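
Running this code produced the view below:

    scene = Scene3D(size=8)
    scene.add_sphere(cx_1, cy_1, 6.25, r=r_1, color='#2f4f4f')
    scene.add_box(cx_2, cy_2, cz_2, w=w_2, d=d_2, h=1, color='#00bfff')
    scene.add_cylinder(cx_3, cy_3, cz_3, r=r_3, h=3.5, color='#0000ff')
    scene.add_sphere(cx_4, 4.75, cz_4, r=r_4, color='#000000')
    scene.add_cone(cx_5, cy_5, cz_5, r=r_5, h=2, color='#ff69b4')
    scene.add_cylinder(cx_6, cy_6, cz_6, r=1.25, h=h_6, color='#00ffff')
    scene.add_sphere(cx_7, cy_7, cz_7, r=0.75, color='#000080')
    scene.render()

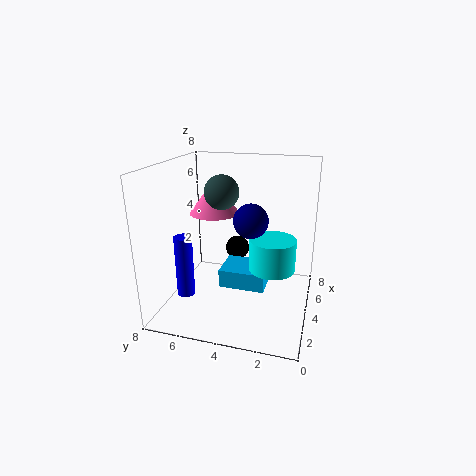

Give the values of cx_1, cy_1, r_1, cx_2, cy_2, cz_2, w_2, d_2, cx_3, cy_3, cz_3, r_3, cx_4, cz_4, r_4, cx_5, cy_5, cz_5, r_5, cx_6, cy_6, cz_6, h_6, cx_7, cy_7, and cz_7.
cx_1 = 5; cy_1 = 5.25; r_1 = 1; cx_2 = 2.75; cy_2 = 2.25; cz_2 = 1.5; w_2 = 2; d_2 = 2.5; cx_3 = 2.75; cy_3 = 6.75; cz_3 = 0.75; r_3 = 0.5; cx_4 = 6.5; cz_4 = 2.25; r_4 = 0.75; cx_5 = 5.75; cy_5 = 6; cz_5 = 4.75; r_5 = 1.5; cx_6 = 3.75; cy_6 = 2; cz_6 = 2.5; h_6 = 1.75; cx_7 = 0.75; cy_7 = 2.5; cz_7 = 6.25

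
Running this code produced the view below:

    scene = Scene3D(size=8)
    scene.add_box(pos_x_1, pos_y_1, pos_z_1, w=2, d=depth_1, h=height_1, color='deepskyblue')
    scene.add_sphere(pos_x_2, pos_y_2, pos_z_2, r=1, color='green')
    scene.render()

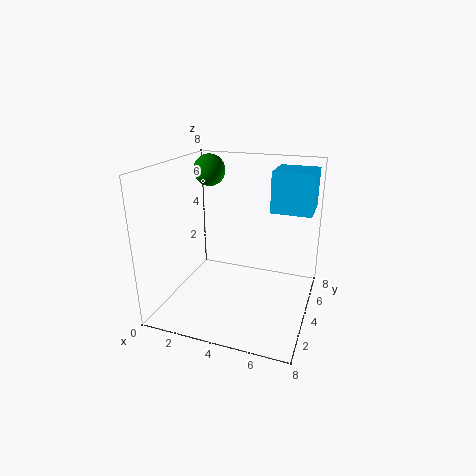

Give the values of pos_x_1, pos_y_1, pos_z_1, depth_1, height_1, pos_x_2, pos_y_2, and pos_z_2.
pos_x_1 = 6
pos_y_1 = 3
pos_z_1 = 6
depth_1 = 2
height_1 = 2
pos_x_2 = 1
pos_y_2 = 7
pos_z_2 = 7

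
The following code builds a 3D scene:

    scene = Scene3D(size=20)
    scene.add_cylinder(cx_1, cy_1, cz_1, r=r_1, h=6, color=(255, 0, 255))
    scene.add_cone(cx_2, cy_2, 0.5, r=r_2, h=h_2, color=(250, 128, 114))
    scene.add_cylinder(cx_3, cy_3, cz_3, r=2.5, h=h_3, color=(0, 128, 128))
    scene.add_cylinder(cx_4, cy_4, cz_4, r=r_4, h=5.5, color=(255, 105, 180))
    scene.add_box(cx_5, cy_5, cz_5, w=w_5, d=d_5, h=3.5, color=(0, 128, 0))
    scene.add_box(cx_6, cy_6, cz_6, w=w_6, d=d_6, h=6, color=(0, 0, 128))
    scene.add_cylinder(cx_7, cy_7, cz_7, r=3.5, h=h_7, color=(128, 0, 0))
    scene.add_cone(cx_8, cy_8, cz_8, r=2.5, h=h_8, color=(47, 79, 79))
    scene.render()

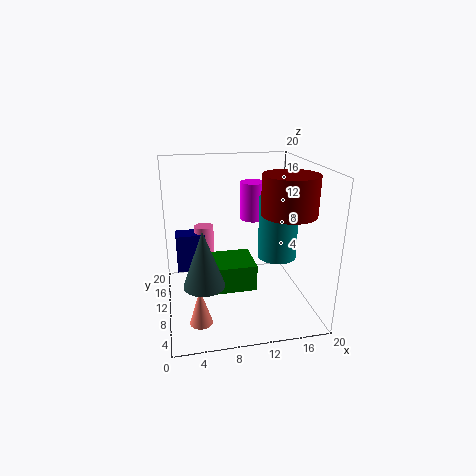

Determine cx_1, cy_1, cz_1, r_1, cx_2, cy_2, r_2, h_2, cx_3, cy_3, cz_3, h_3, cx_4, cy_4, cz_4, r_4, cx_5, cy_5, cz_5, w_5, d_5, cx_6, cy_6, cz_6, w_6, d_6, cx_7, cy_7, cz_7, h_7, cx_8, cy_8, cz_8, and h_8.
cx_1 = 14; cy_1 = 17.5; cz_1 = 10; r_1 = 2; cx_2 = 4; cy_2 = 5; r_2 = 1.5; h_2 = 5; cx_3 = 14.5; cy_3 = 6.5; cz_3 = 8.5; h_3 = 8; cx_4 = 6; cy_4 = 17; cz_4 = 4; r_4 = 1.5; cx_5 = 5.5; cy_5 = 5; cz_5 = 4.5; w_5 = 6; d_5 = 5.5; cx_6 = 1.5; cy_6 = 15.5; cz_6 = 2.5; w_6 = 4.5; d_6 = 3; cx_7 = 15.5; cy_7 = 5.5; cz_7 = 14.5; h_7 = 5; cx_8 = 4.5; cy_8 = 3.5; cz_8 = 7; h_8 = 7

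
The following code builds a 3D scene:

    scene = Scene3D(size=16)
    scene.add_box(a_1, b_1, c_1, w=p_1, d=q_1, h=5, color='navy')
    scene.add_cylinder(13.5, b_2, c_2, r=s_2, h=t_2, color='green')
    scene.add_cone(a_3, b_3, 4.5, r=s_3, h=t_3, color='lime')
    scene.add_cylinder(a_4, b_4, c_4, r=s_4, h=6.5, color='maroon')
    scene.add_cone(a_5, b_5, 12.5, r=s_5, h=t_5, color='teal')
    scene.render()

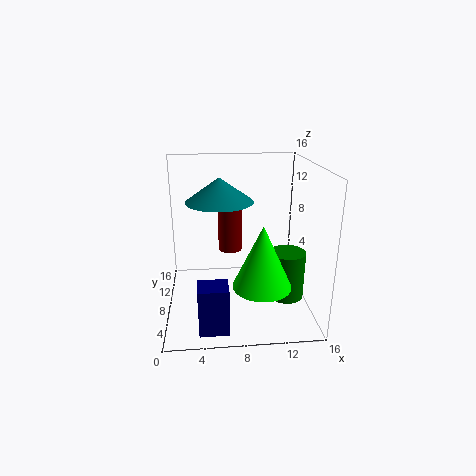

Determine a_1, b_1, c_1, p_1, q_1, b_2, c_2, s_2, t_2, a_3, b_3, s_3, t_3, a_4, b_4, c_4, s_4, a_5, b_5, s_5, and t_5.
a_1 = 3.5
b_1 = 1
c_1 = 0.5
p_1 = 3
q_1 = 2.5
b_2 = 7
c_2 = 1
s_2 = 2
t_2 = 5.5
a_3 = 10
b_3 = 3.5
s_3 = 3
t_3 = 6.5
a_4 = 7.5
b_4 = 13
c_4 = 4.5
s_4 = 1.5
a_5 = 6
b_5 = 7
s_5 = 3.5
t_5 = 2.5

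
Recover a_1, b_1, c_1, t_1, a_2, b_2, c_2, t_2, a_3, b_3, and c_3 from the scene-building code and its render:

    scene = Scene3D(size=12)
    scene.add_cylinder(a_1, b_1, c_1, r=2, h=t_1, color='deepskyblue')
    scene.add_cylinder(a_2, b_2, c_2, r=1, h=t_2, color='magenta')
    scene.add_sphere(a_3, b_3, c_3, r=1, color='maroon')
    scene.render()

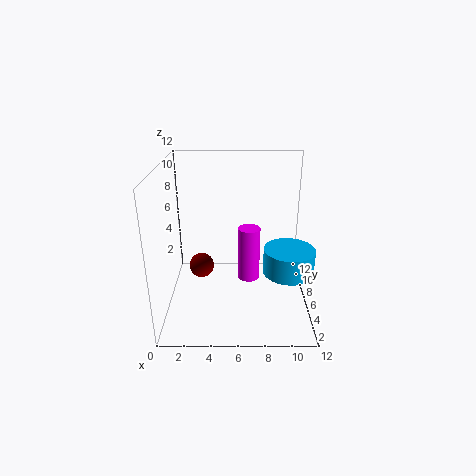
a_1 = 10; b_1 = 4; c_1 = 4; t_1 = 2; a_2 = 7; b_2 = 8; c_2 = 1; t_2 = 5; a_3 = 3; b_3 = 5; c_3 = 4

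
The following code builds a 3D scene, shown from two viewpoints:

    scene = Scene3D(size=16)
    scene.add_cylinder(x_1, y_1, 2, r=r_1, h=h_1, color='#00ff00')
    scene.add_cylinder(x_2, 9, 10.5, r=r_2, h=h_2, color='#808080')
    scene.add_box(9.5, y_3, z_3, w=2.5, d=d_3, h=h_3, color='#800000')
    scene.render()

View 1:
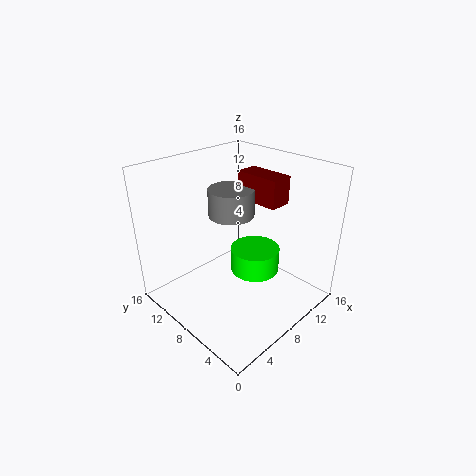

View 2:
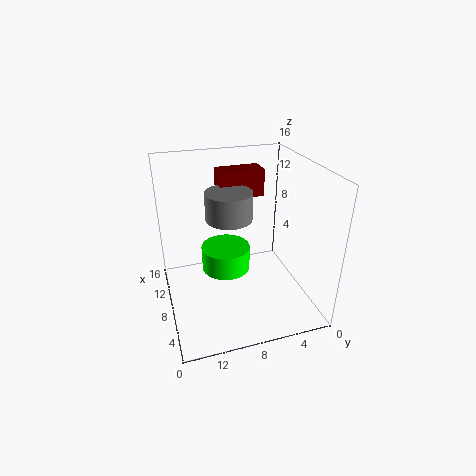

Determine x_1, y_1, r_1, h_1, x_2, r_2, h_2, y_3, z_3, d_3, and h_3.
x_1 = 11.5
y_1 = 8.5
r_1 = 3
h_1 = 3
x_2 = 8
r_2 = 2.5
h_2 = 3
y_3 = 4.5
z_3 = 12
d_3 = 5
h_3 = 3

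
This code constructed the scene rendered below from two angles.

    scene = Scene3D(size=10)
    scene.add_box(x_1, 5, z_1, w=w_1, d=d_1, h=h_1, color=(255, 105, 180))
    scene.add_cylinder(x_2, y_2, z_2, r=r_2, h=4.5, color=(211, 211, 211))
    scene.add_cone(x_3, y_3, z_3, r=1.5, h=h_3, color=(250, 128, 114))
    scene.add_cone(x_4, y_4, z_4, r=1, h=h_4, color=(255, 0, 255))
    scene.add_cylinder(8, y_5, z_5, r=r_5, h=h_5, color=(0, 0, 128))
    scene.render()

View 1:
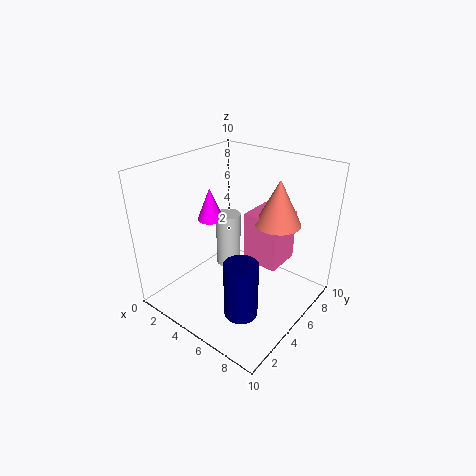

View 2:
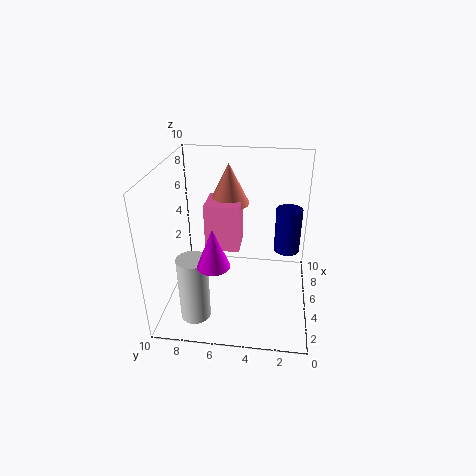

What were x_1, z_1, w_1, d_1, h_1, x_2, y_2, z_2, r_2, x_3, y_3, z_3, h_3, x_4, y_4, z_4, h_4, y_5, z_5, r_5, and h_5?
x_1 = 5.5
z_1 = 3.5
w_1 = 2.5
d_1 = 2.5
h_1 = 3.5
x_2 = 2
y_2 = 7.5
z_2 = 0.5
r_2 = 1
x_3 = 7.5
y_3 = 6
z_3 = 6.5
h_3 = 3
x_4 = 1.5
y_4 = 6
z_4 = 5
h_4 = 2.5
y_5 = 1.5
z_5 = 2.5
r_5 = 1
h_5 = 3.5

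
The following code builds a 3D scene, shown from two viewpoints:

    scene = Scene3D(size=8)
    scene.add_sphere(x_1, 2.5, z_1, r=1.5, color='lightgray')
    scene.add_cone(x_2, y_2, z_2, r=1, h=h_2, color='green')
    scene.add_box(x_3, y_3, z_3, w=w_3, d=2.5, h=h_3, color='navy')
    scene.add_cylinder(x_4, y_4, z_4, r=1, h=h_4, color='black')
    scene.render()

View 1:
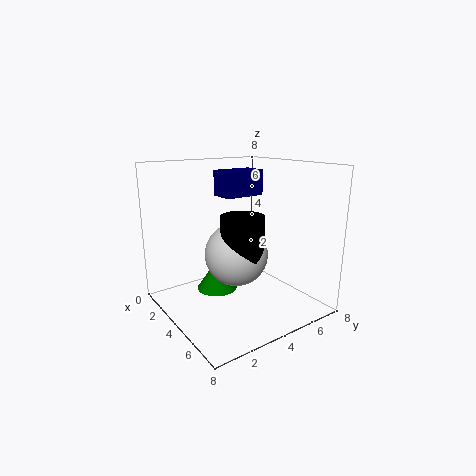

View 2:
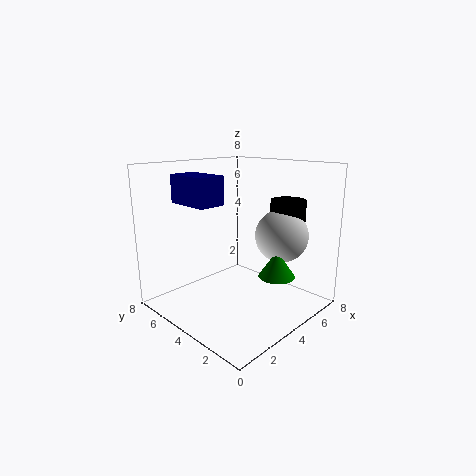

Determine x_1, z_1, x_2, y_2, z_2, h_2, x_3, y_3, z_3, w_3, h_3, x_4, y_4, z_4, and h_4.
x_1 = 6; z_1 = 4; x_2 = 5; y_2 = 2; z_2 = 2; h_2 = 1.5; x_3 = 1.5; y_3 = 4; z_3 = 6; w_3 = 1.5; h_3 = 1.5; x_4 = 6.5; y_4 = 2.5; z_4 = 4; h_4 = 2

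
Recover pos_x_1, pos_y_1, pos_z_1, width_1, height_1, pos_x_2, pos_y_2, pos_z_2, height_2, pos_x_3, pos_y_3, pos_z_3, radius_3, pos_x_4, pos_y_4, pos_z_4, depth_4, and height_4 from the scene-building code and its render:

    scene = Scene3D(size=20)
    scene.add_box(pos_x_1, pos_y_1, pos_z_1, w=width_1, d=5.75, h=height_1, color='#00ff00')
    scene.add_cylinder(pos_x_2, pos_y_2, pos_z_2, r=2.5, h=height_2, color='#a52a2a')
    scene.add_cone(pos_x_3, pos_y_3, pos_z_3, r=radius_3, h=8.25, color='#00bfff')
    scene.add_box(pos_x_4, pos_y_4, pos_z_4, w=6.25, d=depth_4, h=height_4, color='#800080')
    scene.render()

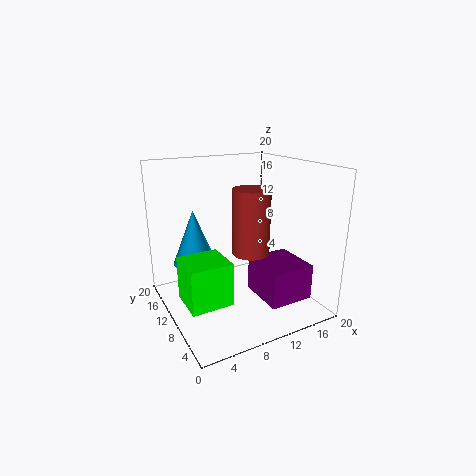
pos_x_1 = 2; pos_y_1 = 7.5; pos_z_1 = 1.25; width_1 = 6; height_1 = 6.25; pos_x_2 = 10.75; pos_y_2 = 7.75; pos_z_2 = 8.5; height_2 = 8.75; pos_x_3 = 5.75; pos_y_3 = 16; pos_z_3 = 4.75; radius_3 = 3.25; pos_x_4 = 11.75; pos_y_4 = 3.25; pos_z_4 = 1.75; depth_4 = 6.75; height_4 = 5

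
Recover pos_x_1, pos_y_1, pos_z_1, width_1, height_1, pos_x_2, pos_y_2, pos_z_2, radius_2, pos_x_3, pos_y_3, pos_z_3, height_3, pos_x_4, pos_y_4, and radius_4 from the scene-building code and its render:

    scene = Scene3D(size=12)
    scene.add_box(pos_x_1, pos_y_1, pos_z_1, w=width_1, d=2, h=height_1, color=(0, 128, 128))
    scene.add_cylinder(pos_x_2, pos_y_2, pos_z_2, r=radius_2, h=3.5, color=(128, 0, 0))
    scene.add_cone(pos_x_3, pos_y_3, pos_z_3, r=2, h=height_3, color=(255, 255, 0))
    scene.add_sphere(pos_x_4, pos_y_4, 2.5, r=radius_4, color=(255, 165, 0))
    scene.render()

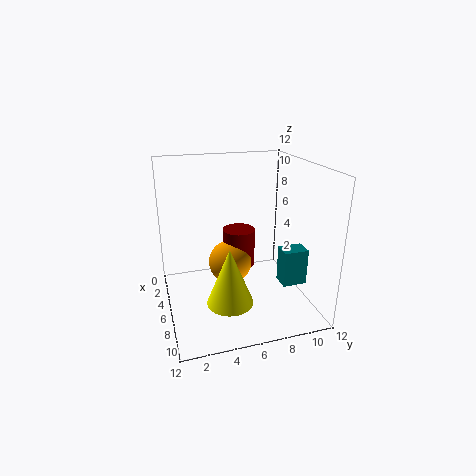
pos_x_1 = 7.5, pos_y_1 = 9, pos_z_1 = 2.5, width_1 = 1.5, height_1 = 3, pos_x_2 = 3, pos_y_2 = 7, pos_z_2 = 2, radius_2 = 1.5, pos_x_3 = 7, pos_y_3 = 5, pos_z_3 = 0.5, height_3 = 5, pos_x_4 = 3.5, pos_y_4 = 6, radius_4 = 2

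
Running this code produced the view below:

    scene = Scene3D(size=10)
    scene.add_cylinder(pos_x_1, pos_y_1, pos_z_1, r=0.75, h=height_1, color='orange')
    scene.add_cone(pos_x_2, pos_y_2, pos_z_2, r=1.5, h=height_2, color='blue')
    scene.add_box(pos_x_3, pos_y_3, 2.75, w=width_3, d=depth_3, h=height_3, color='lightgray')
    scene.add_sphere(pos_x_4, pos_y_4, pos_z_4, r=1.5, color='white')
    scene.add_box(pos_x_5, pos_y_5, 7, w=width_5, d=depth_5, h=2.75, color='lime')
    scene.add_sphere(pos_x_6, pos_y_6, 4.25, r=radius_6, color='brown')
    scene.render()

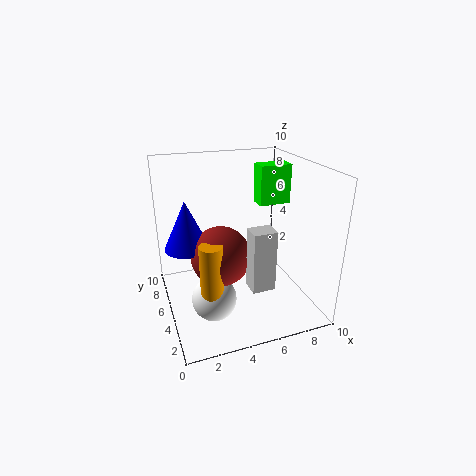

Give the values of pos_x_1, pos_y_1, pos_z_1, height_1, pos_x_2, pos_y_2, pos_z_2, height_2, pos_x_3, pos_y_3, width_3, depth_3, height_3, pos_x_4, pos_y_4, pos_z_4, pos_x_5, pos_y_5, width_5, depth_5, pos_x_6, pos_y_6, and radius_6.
pos_x_1 = 2.5, pos_y_1 = 3, pos_z_1 = 2, height_1 = 3.75, pos_x_2 = 1.5, pos_y_2 = 5.25, pos_z_2 = 4.75, height_2 = 3.25, pos_x_3 = 4.75, pos_y_3 = 1.5, width_3 = 1.5, depth_3 = 1.25, height_3 = 4, pos_x_4 = 2.75, pos_y_4 = 3.5, pos_z_4 = 1.5, pos_x_5 = 6.75, pos_y_5 = 5.25, width_5 = 2.25, depth_5 = 1.25, pos_x_6 = 3.5, pos_y_6 = 4.25, radius_6 = 2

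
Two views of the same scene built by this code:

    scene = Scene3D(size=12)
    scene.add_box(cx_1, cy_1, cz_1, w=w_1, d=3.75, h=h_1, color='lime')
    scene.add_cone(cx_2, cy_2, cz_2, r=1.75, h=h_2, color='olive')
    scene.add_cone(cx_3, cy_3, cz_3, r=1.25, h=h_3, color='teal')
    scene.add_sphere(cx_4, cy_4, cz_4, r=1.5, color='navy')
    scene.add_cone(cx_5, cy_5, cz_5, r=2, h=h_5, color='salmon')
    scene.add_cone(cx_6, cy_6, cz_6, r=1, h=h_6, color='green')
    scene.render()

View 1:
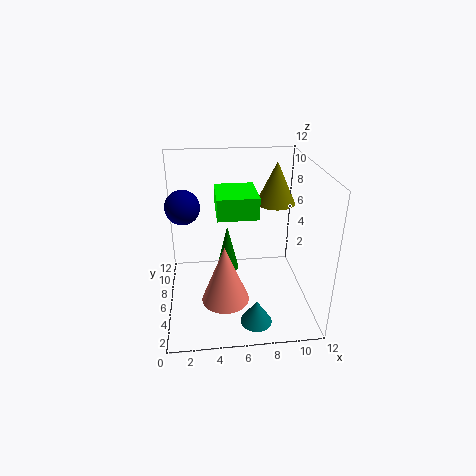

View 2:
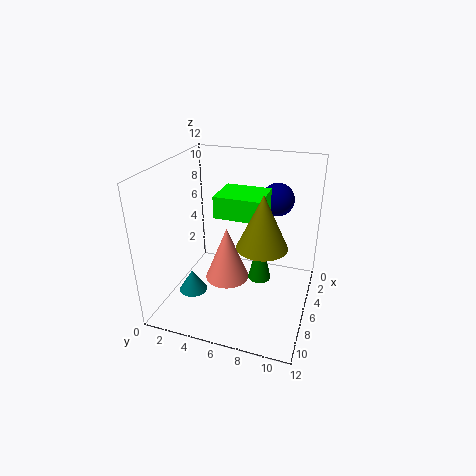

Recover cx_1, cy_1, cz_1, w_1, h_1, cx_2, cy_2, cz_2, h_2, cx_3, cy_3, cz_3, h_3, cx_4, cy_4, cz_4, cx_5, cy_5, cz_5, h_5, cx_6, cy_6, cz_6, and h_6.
cx_1 = 4.25; cy_1 = 4.5; cz_1 = 8.25; w_1 = 3.25; h_1 = 1.75; cx_2 = 9.75; cy_2 = 9; cz_2 = 7.75; h_2 = 3.75; cx_3 = 7; cy_3 = 2; cz_3 = 0.5; h_3 = 2; cx_4 = 1.5; cy_4 = 8.25; cz_4 = 8; cx_5 = 4.75; cy_5 = 4.5; cz_5 = 1; h_5 = 5; cx_6 = 5.25; cy_6 = 7.75; cz_6 = 2; h_6 = 4.25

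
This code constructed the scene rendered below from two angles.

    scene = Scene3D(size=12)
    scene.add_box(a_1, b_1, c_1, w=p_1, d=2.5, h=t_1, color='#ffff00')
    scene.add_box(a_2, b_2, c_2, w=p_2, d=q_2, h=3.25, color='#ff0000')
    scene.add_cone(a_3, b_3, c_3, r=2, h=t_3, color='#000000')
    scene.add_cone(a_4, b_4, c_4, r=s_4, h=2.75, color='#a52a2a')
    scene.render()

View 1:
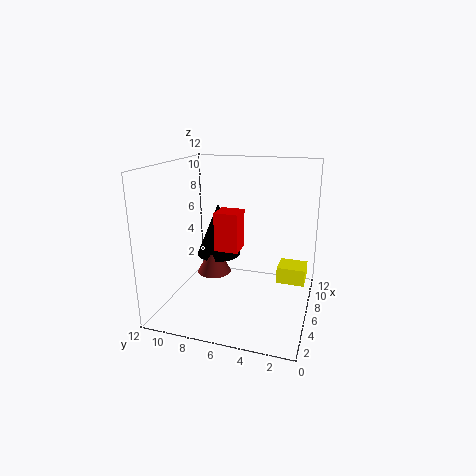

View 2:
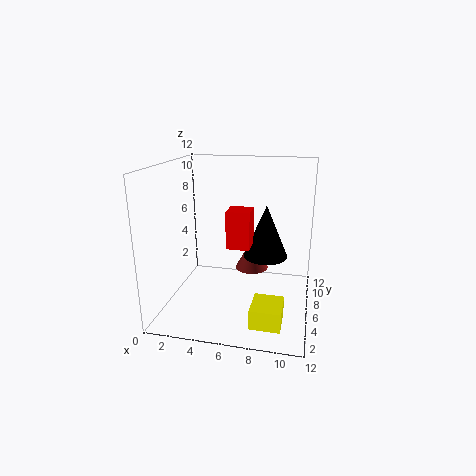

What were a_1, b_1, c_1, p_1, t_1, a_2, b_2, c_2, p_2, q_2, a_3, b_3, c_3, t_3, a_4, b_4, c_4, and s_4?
a_1 = 8
b_1 = 0.5
c_1 = 1.25
p_1 = 2.25
t_1 = 1.5
a_2 = 5
b_2 = 5.75
c_2 = 5
p_2 = 2
q_2 = 2
a_3 = 8
b_3 = 8.5
c_3 = 3.5
t_3 = 4.75
a_4 = 6.75
b_4 = 8.5
c_4 = 2.25
s_4 = 1.5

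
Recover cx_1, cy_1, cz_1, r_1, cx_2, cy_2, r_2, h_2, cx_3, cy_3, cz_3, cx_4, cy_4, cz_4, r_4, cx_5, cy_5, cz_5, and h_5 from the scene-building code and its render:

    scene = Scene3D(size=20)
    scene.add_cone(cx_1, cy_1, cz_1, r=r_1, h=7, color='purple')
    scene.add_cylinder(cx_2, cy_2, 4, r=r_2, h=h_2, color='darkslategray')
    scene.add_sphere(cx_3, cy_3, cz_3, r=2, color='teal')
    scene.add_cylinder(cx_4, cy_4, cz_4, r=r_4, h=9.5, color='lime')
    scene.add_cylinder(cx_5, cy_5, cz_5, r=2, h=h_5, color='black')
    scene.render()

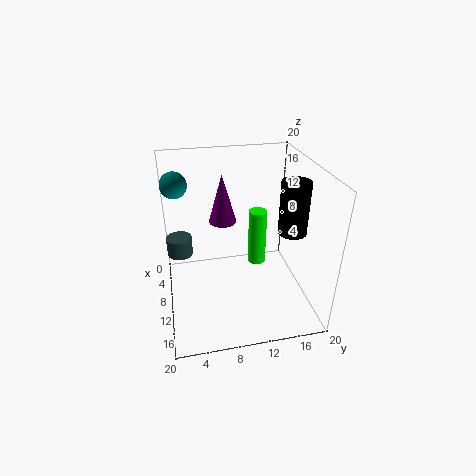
cx_1 = 6.5; cy_1 = 8.5; cz_1 = 11; r_1 = 2; cx_2 = 3; cy_2 = 2; r_2 = 2; h_2 = 3; cx_3 = 2.5; cy_3 = 2; cz_3 = 15.5; cx_4 = 2.5; cy_4 = 15; cz_4 = 0.5; r_4 = 1.5; cx_5 = 11; cy_5 = 17.5; cz_5 = 10.5; h_5 = 7.5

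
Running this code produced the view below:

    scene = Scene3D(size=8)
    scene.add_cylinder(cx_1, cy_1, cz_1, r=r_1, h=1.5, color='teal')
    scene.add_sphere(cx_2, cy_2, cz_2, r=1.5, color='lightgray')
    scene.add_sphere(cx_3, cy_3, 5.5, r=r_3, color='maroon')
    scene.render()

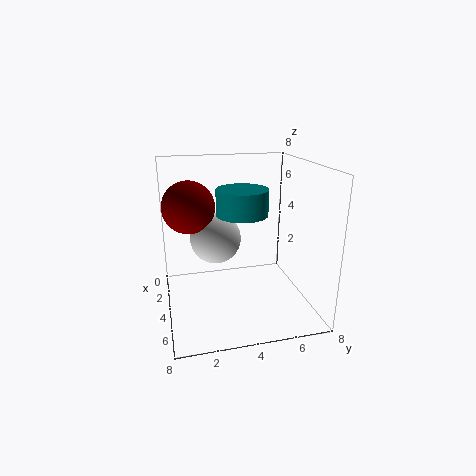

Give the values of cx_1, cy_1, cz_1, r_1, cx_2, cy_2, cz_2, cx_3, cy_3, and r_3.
cx_1 = 3
cy_1 = 4.5
cz_1 = 5
r_1 = 1.5
cx_2 = 2.5
cy_2 = 3
cz_2 = 3.5
cx_3 = 2.5
cy_3 = 1.5
r_3 = 1.5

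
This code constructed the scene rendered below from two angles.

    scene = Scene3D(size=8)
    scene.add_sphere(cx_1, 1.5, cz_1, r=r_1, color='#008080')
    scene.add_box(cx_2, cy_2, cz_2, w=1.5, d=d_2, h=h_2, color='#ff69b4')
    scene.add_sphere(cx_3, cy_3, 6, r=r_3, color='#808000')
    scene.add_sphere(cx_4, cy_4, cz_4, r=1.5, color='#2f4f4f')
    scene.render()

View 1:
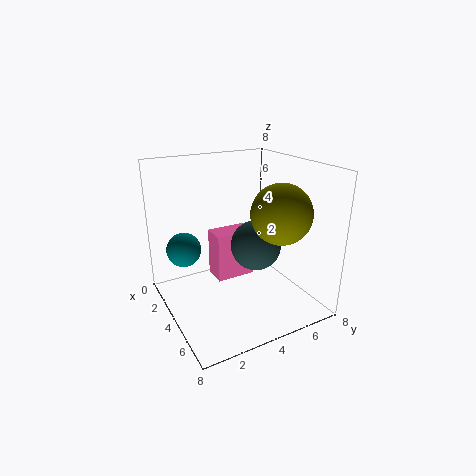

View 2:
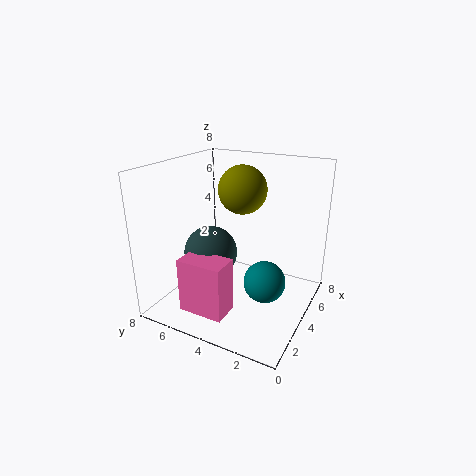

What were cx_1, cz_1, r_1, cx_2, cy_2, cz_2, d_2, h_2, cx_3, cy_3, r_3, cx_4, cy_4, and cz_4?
cx_1 = 2, cz_1 = 3, r_1 = 1, cx_2 = 1, cy_2 = 3.5, cz_2 = 0.5, d_2 = 2.5, h_2 = 3, cx_3 = 6.5, cy_3 = 5, r_3 = 1.5, cx_4 = 3.5, cy_4 = 5.5, cz_4 = 3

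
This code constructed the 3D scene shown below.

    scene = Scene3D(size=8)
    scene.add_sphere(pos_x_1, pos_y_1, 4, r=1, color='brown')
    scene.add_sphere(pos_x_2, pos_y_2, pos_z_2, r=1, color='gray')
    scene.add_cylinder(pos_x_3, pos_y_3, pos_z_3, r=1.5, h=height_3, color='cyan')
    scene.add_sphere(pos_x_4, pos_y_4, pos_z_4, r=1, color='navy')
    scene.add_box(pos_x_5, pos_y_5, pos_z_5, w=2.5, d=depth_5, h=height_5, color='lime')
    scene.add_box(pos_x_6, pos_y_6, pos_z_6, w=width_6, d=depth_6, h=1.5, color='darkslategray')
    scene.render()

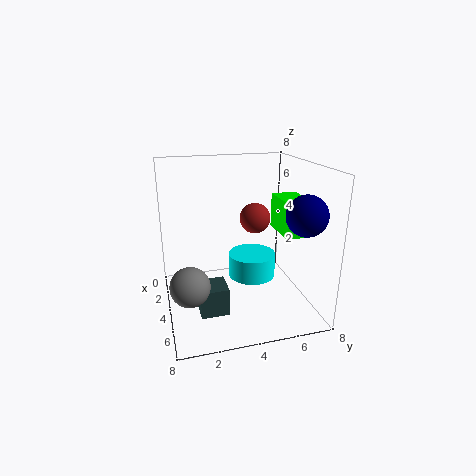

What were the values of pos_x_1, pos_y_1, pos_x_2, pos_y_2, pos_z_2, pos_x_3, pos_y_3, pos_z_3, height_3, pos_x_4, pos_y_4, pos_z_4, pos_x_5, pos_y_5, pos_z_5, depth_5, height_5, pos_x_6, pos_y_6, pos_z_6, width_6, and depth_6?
pos_x_1 = 1, pos_y_1 = 6, pos_x_2 = 6, pos_y_2 = 1, pos_z_2 = 2.5, pos_x_3 = 2, pos_y_3 = 5.5, pos_z_3 = 0.5, height_3 = 1.5, pos_x_4 = 7, pos_y_4 = 6.5, pos_z_4 = 6, pos_x_5 = 2.5, pos_y_5 = 6.5, pos_z_5 = 4, depth_5 = 1.5, height_5 = 2, pos_x_6 = 4.5, pos_y_6 = 1.5, pos_z_6 = 0.5, width_6 = 1.5, depth_6 = 1.5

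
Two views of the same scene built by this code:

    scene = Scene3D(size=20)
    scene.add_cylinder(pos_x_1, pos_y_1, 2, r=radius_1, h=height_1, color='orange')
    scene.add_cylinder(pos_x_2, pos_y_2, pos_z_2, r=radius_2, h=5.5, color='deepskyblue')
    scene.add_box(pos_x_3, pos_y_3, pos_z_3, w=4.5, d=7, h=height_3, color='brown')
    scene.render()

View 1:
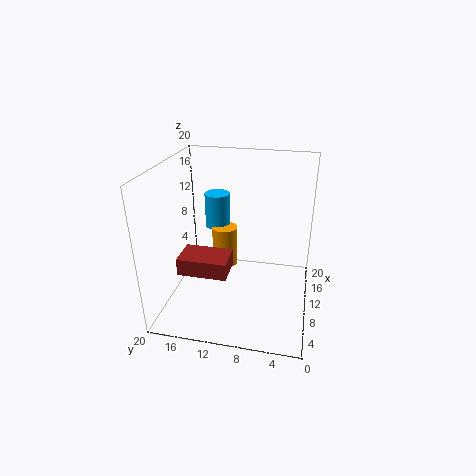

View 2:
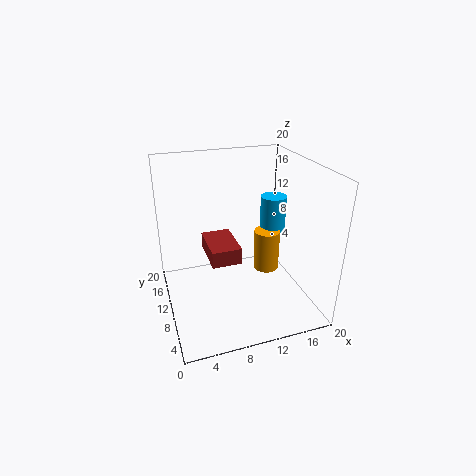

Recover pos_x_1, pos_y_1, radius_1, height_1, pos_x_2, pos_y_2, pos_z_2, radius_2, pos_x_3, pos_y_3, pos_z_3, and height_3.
pos_x_1 = 16, pos_y_1 = 13.5, radius_1 = 2, height_1 = 6.5, pos_x_2 = 17.5, pos_y_2 = 15, pos_z_2 = 8, radius_2 = 2, pos_x_3 = 6.5, pos_y_3 = 11, pos_z_3 = 5, height_3 = 2.5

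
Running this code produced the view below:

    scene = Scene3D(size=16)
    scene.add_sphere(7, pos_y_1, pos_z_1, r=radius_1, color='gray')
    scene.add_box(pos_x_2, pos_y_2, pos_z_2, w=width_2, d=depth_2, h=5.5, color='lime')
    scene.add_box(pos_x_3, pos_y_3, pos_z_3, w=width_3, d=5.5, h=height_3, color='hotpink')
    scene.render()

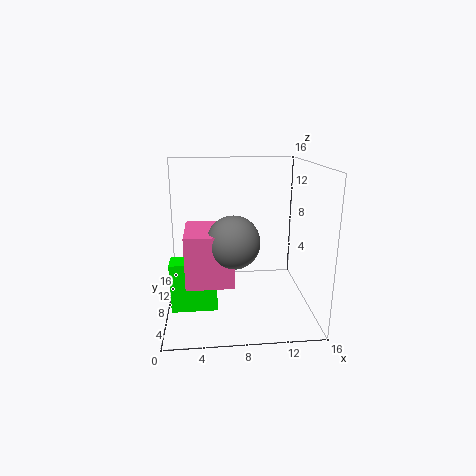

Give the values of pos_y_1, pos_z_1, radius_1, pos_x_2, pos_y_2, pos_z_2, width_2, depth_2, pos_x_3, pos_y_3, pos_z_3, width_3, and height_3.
pos_y_1 = 2.5, pos_z_1 = 9.5, radius_1 = 2.5, pos_x_2 = 0.5, pos_y_2 = 5.5, pos_z_2 = 0.5, width_2 = 5, depth_2 = 2.5, pos_x_3 = 2.5, pos_y_3 = 1, pos_z_3 = 5.5, width_3 = 4.5, height_3 = 5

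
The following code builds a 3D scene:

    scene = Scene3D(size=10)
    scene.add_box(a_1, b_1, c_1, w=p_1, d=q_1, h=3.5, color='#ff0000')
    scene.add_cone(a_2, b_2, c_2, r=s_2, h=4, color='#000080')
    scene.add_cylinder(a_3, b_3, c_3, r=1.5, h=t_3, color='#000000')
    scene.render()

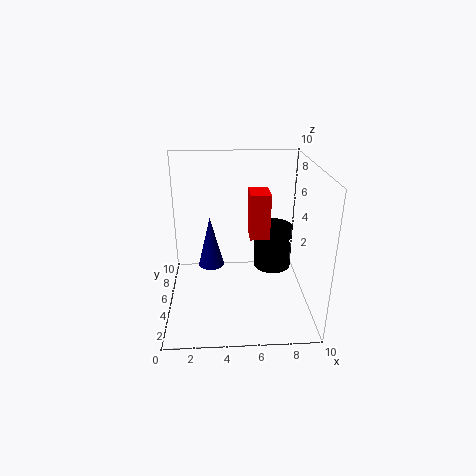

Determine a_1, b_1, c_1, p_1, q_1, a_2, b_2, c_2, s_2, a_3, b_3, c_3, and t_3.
a_1 = 6, b_1 = 6.5, c_1 = 4, p_1 = 1.5, q_1 = 2, a_2 = 3, b_2 = 7.5, c_2 = 1.5, s_2 = 1, a_3 = 8, b_3 = 8, c_3 = 1, t_3 = 3.5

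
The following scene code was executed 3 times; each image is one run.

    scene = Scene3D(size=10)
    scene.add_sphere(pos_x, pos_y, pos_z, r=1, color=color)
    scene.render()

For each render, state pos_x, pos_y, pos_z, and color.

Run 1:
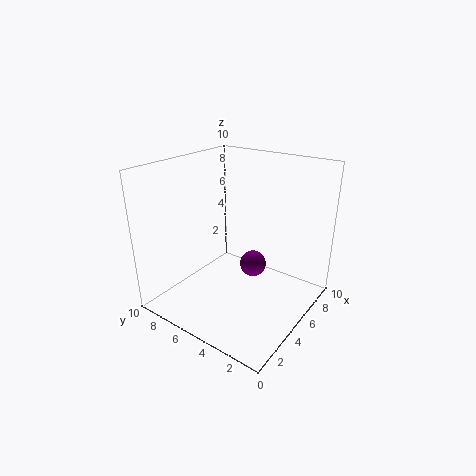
pos_x = 7; pos_y = 5; pos_z = 2; color = 'purple'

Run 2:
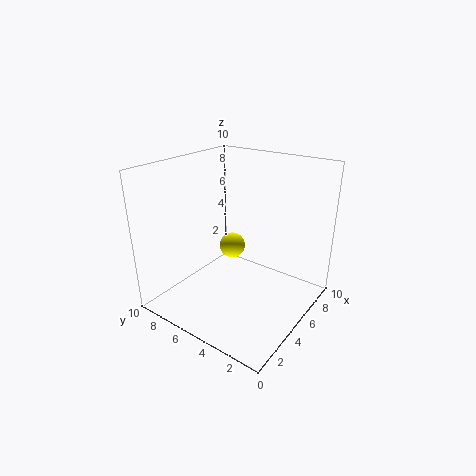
pos_x = 7; pos_y = 7; pos_z = 3; color = 'yellow'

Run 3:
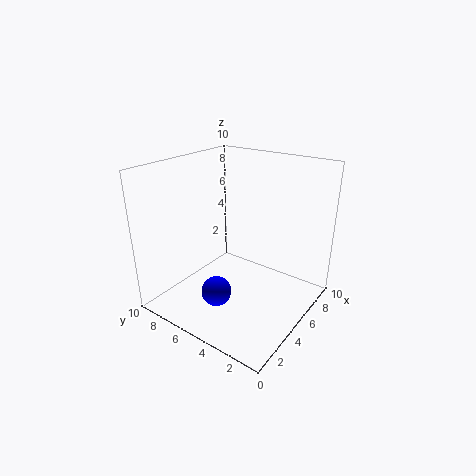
pos_x = 2.5; pos_y = 5; pos_z = 2; color = 'blue'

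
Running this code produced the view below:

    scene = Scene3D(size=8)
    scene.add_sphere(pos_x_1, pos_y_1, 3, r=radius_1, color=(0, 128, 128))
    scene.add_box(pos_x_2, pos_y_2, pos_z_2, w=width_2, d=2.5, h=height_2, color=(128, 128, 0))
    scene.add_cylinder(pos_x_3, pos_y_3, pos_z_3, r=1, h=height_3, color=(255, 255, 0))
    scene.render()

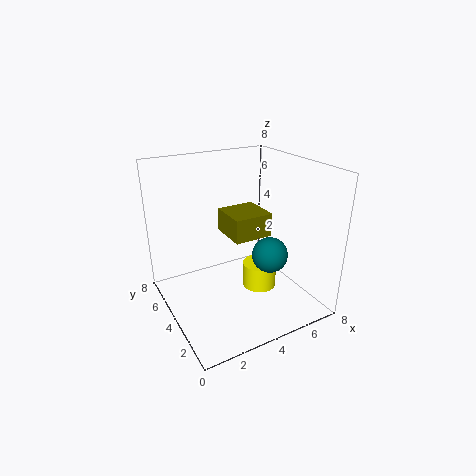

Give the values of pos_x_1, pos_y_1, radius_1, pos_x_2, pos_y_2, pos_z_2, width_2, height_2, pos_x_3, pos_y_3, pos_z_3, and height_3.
pos_x_1 = 5.5, pos_y_1 = 3, radius_1 = 1, pos_x_2 = 4.5, pos_y_2 = 5, pos_z_2 = 3, width_2 = 2.5, height_2 = 1.5, pos_x_3 = 5.5, pos_y_3 = 4, pos_z_3 = 0.5, height_3 = 1.5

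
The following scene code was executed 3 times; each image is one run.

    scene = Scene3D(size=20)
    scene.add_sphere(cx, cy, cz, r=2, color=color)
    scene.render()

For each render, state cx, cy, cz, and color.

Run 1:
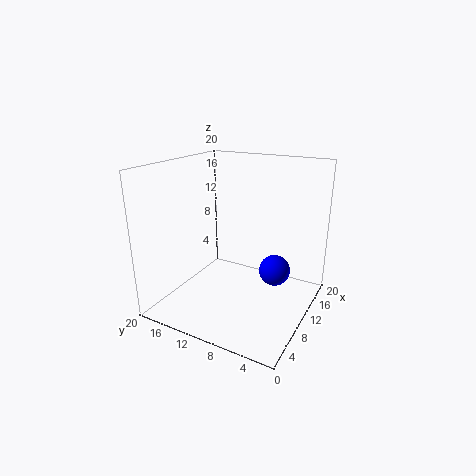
cx = 9
cy = 4
cz = 7
color = 'blue'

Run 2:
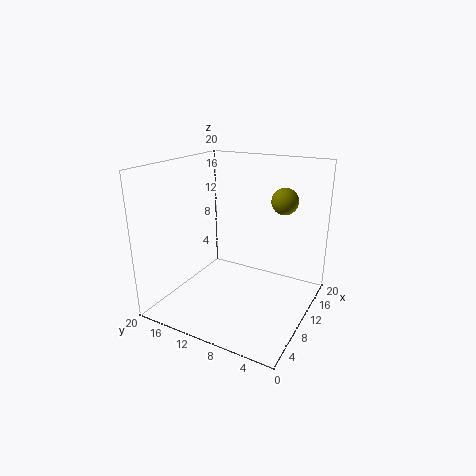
cx = 17
cy = 6
cz = 14
color = 'olive'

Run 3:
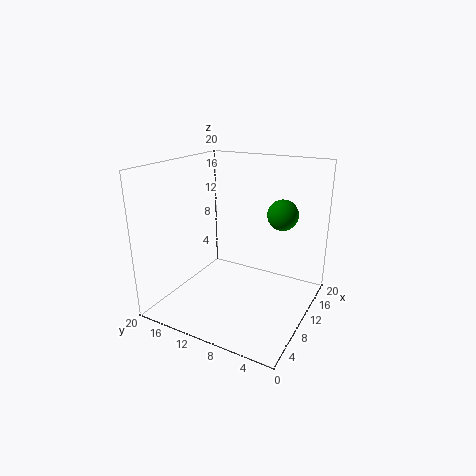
cx = 11
cy = 4
cz = 14
color = 'green'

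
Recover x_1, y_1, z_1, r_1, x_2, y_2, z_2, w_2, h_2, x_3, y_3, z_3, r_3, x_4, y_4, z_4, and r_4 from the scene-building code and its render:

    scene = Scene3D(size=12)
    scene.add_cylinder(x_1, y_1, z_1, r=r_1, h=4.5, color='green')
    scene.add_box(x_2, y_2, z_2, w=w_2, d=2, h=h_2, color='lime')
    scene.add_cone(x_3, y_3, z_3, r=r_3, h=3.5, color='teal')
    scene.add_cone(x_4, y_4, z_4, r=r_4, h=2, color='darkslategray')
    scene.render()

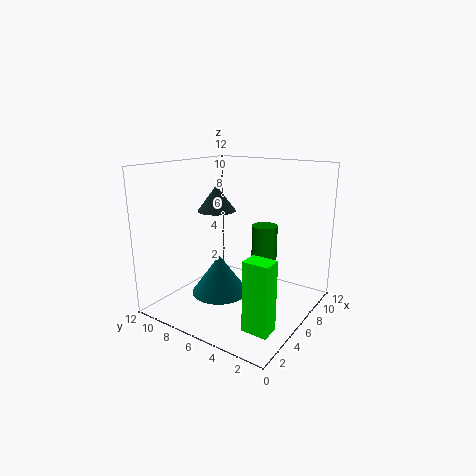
x_1 = 6; y_1 = 3.5; z_1 = 3; r_1 = 1; x_2 = 2; y_2 = 1; z_2 = 0.5; w_2 = 1.5; h_2 = 5.5; x_3 = 6; y_3 = 8; z_3 = 0.5; r_3 = 2.5; x_4 = 4.5; y_4 = 7; z_4 = 8.5; r_4 = 1.5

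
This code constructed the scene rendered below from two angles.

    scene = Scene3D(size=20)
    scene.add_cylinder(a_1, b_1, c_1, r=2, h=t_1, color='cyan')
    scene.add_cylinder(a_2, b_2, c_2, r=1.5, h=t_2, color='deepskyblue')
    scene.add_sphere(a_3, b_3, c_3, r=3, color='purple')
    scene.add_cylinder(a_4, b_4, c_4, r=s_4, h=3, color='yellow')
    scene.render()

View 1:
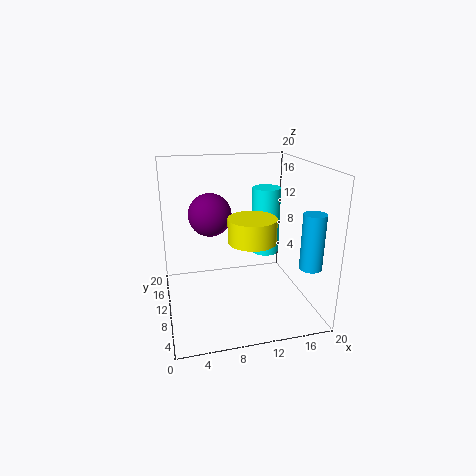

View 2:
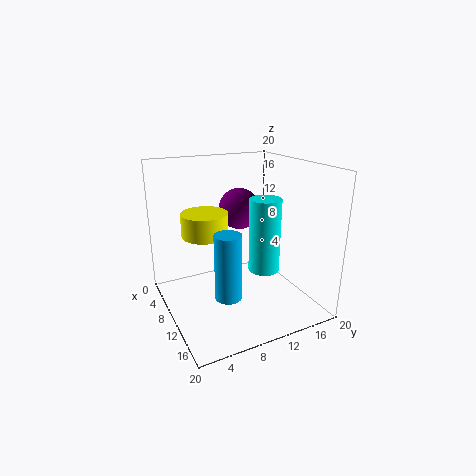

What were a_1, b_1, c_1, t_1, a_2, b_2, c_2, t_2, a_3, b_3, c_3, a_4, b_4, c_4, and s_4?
a_1 = 14.5; b_1 = 11.5; c_1 = 7; t_1 = 9.5; a_2 = 18.5; b_2 = 4.5; c_2 = 7; t_2 = 7.5; a_3 = 6.5; b_3 = 12; c_3 = 13; a_4 = 10.5; b_4 = 5; c_4 = 11.5; s_4 = 3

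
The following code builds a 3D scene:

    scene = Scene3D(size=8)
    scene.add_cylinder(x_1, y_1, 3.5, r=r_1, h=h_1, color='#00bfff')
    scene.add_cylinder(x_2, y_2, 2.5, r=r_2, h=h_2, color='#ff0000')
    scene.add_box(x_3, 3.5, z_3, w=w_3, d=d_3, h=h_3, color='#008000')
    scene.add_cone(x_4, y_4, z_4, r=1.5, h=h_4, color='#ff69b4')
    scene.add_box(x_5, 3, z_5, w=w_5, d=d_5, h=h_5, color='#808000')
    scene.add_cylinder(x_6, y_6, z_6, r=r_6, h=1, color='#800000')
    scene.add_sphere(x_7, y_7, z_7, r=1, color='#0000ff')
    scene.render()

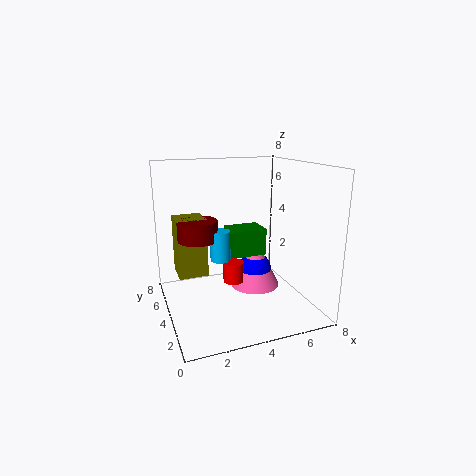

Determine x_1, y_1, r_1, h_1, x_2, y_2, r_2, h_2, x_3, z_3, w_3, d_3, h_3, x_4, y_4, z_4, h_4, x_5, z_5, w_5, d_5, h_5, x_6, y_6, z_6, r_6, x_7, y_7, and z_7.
x_1 = 2.5
y_1 = 2.5
r_1 = 0.5
h_1 = 1.5
x_2 = 3
y_2 = 2
r_2 = 0.5
h_2 = 1
x_3 = 3.5
z_3 = 3
w_3 = 2
d_3 = 1.5
h_3 = 1.5
x_4 = 5.5
y_4 = 5
z_4 = 0.5
h_4 = 3
x_5 = 0.5
z_5 = 2.5
w_5 = 1.5
d_5 = 1.5
h_5 = 3
x_6 = 1.5
y_6 = 3
z_6 = 4.5
r_6 = 1
x_7 = 5.5
y_7 = 5
z_7 = 1.5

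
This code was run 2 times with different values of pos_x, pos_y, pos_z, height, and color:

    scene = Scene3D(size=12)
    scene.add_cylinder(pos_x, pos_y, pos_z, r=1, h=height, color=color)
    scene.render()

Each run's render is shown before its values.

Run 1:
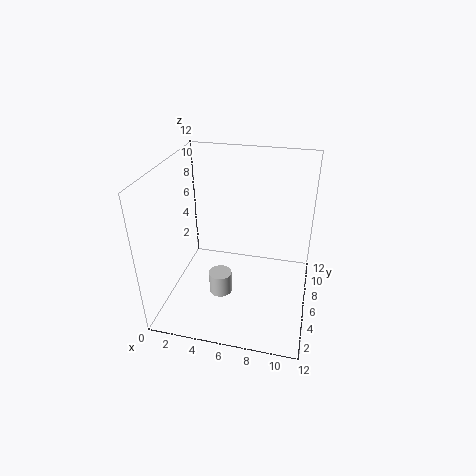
pos_x = 4.5
pos_y = 5.5
pos_z = 0.5
height = 2
color = 'lightgray'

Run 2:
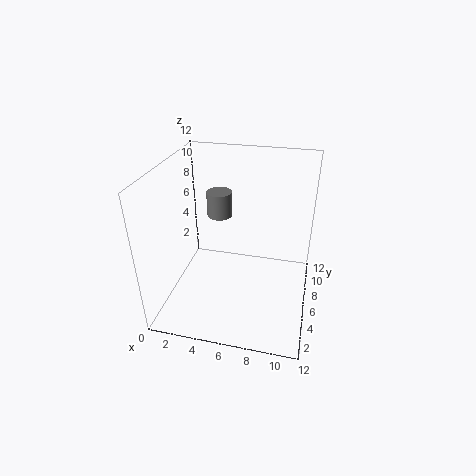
pos_x = 4.5
pos_y = 6
pos_z = 8
height = 2
color = 'gray'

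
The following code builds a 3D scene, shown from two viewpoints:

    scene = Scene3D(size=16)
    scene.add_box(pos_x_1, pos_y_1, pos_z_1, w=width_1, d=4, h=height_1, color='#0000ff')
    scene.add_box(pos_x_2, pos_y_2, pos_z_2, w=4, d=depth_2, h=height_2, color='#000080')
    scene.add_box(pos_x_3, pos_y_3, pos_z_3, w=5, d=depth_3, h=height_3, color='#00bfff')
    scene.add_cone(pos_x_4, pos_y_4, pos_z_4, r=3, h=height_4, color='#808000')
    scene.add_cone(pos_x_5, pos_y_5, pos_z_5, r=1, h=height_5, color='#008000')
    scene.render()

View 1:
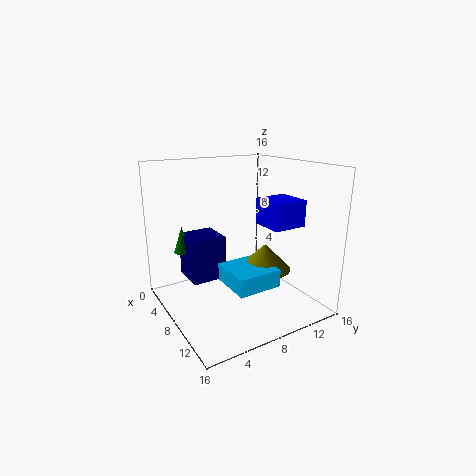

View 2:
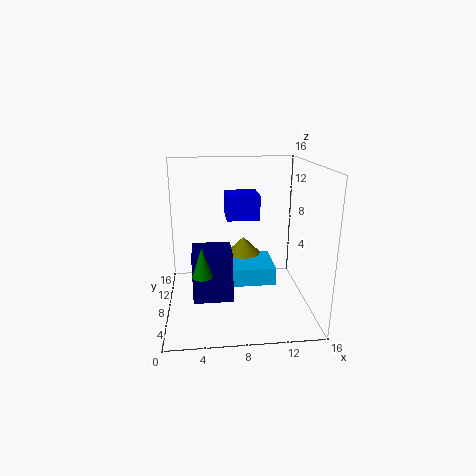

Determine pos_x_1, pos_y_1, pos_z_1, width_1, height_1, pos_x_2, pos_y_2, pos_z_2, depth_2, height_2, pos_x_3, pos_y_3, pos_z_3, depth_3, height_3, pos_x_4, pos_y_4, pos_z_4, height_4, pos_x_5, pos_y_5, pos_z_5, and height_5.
pos_x_1 = 7
pos_y_1 = 11
pos_z_1 = 9
width_1 = 4
height_1 = 3
pos_x_2 = 3
pos_y_2 = 3
pos_z_2 = 3
depth_2 = 4
height_2 = 5
pos_x_3 = 7
pos_y_3 = 6
pos_z_3 = 3
depth_3 = 5
height_3 = 2
pos_x_4 = 9
pos_y_4 = 11
pos_z_4 = 4
height_4 = 3
pos_x_5 = 4
pos_y_5 = 3
pos_z_5 = 6
height_5 = 3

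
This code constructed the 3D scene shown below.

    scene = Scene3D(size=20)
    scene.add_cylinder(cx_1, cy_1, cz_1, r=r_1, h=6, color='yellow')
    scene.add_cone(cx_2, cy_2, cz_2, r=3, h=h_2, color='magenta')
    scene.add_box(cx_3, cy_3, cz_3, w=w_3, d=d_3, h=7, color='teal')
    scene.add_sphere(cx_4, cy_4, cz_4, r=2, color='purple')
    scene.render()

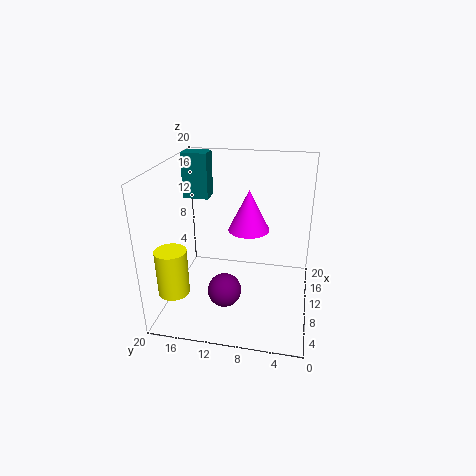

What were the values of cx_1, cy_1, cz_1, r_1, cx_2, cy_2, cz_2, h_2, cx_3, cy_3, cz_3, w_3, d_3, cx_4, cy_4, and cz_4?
cx_1 = 3, cy_1 = 17, cz_1 = 5, r_1 = 2, cx_2 = 13, cy_2 = 9, cz_2 = 10, h_2 = 6, cx_3 = 16, cy_3 = 16, cz_3 = 13, w_3 = 3, d_3 = 4, cx_4 = 2, cy_4 = 10, cz_4 = 7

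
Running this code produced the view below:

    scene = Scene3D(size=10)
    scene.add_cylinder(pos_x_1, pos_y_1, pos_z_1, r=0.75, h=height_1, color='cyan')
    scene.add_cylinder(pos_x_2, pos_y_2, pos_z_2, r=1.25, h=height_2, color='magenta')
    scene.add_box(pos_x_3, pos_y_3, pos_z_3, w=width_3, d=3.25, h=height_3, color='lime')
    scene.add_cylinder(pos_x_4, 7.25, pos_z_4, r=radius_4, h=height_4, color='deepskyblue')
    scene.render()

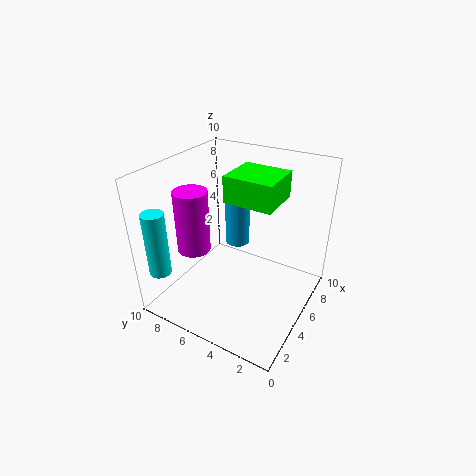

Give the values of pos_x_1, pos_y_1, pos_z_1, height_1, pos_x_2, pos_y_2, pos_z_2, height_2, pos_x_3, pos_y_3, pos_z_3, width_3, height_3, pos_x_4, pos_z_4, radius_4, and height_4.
pos_x_1 = 1.25; pos_y_1 = 9; pos_z_1 = 3; height_1 = 4.5; pos_x_2 = 4.75; pos_y_2 = 8.75; pos_z_2 = 3; height_2 = 4.75; pos_x_3 = 4; pos_y_3 = 2.25; pos_z_3 = 8; width_3 = 3; height_3 = 1.75; pos_x_4 = 8.75; pos_z_4 = 2; radius_4 = 1; height_4 = 4.25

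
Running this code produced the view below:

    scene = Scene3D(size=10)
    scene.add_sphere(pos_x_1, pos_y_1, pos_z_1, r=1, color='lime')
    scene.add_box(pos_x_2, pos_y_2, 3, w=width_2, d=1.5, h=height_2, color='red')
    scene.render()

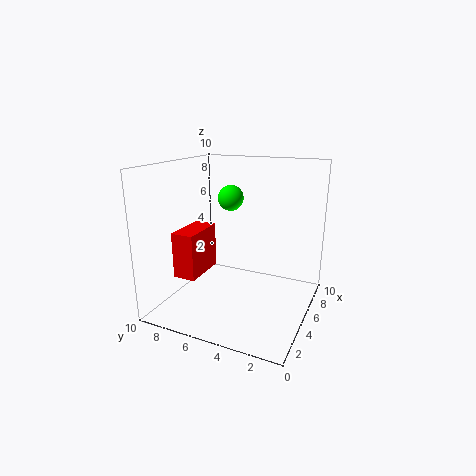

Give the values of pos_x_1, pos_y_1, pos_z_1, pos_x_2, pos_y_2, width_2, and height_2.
pos_x_1 = 8, pos_y_1 = 7, pos_z_1 = 7, pos_x_2 = 1.5, pos_y_2 = 6.5, width_2 = 3, height_2 = 3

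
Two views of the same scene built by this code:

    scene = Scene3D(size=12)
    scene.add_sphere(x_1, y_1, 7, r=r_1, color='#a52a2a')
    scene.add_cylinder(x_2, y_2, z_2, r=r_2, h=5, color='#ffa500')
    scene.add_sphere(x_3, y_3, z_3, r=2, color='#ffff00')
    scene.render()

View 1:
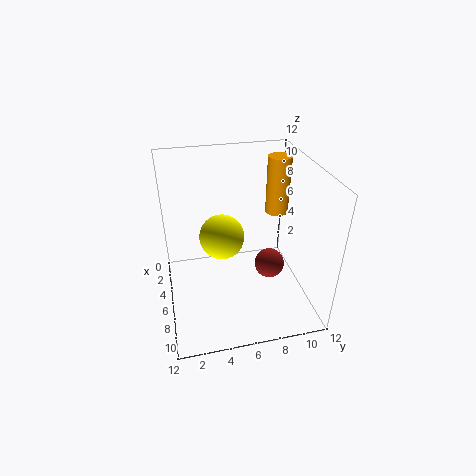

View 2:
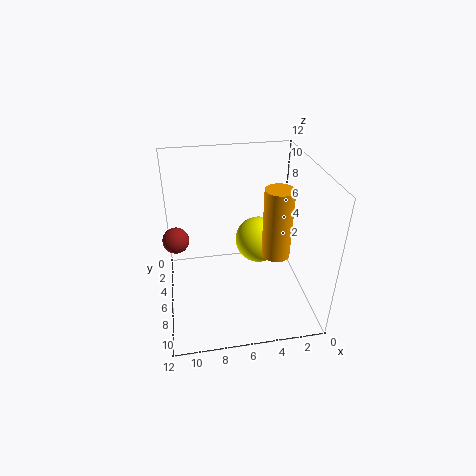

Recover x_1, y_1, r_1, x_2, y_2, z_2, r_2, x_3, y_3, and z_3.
x_1 = 11; y_1 = 7; r_1 = 1; x_2 = 4; y_2 = 10; z_2 = 7; r_2 = 1; x_3 = 4; y_3 = 5; z_3 = 5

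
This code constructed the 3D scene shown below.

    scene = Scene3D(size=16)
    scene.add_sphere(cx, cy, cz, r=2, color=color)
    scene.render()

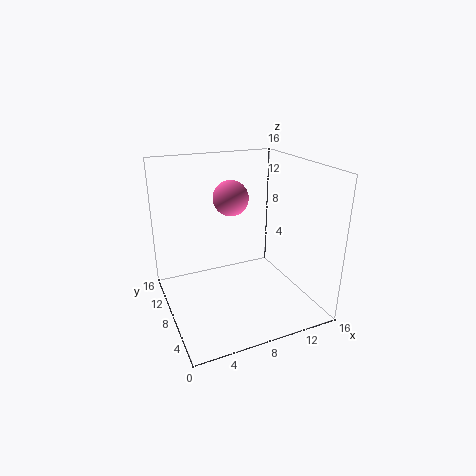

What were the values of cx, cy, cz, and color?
cx = 8
cy = 10
cz = 12
color = 'hotpink'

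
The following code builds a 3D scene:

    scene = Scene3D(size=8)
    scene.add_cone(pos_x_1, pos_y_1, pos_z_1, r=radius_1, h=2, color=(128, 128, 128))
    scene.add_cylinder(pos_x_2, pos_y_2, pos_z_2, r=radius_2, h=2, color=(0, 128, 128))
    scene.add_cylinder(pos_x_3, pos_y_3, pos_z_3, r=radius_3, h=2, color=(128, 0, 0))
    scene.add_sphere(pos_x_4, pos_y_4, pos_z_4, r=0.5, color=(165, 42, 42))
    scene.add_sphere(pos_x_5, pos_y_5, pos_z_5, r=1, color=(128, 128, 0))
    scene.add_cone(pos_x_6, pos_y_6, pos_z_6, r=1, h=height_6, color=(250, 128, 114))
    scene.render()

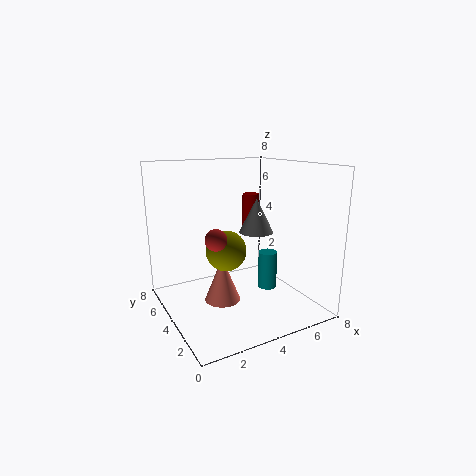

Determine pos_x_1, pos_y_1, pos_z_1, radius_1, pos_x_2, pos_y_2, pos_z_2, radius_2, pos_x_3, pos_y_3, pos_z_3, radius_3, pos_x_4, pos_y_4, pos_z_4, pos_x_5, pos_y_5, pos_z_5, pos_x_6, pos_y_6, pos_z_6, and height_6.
pos_x_1 = 5.5
pos_y_1 = 4.5
pos_z_1 = 4
radius_1 = 1
pos_x_2 = 5
pos_y_2 = 2.5
pos_z_2 = 1.5
radius_2 = 0.5
pos_x_3 = 6
pos_y_3 = 6
pos_z_3 = 4
radius_3 = 0.5
pos_x_4 = 1.5
pos_y_4 = 1.5
pos_z_4 = 5
pos_x_5 = 2.5
pos_y_5 = 2.5
pos_z_5 = 4
pos_x_6 = 3
pos_y_6 = 4
pos_z_6 = 0.5
height_6 = 2.5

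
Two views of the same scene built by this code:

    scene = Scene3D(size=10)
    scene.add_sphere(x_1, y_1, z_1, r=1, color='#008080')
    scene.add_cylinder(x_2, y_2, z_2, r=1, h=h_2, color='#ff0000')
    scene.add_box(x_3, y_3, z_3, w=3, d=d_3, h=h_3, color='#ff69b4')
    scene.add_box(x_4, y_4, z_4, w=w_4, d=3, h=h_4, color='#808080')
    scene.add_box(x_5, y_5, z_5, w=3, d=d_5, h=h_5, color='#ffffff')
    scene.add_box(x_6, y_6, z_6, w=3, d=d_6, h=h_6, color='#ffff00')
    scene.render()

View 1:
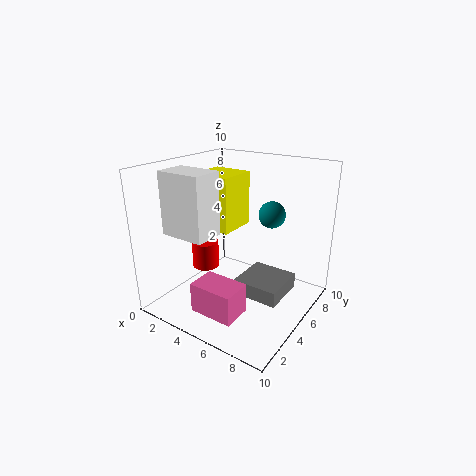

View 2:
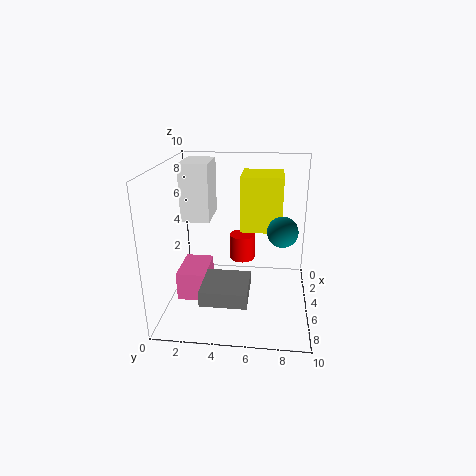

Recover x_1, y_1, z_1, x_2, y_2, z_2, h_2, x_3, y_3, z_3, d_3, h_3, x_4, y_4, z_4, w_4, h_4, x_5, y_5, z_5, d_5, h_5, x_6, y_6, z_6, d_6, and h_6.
x_1 = 6, y_1 = 8, z_1 = 6, x_2 = 2, y_2 = 5, z_2 = 2, h_2 = 2, x_3 = 4, y_3 = 1, z_3 = 1, d_3 = 2, h_3 = 2, x_4 = 6, y_4 = 3, z_4 = 2, w_4 = 3, h_4 = 1, x_5 = 2, y_5 = 1, z_5 = 6, d_5 = 2, h_5 = 4, x_6 = 1, y_6 = 5, z_6 = 5, d_6 = 3, h_6 = 4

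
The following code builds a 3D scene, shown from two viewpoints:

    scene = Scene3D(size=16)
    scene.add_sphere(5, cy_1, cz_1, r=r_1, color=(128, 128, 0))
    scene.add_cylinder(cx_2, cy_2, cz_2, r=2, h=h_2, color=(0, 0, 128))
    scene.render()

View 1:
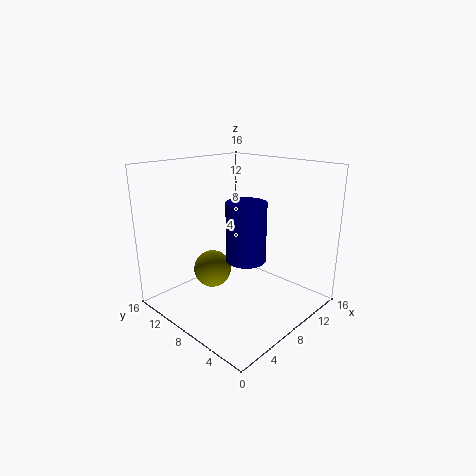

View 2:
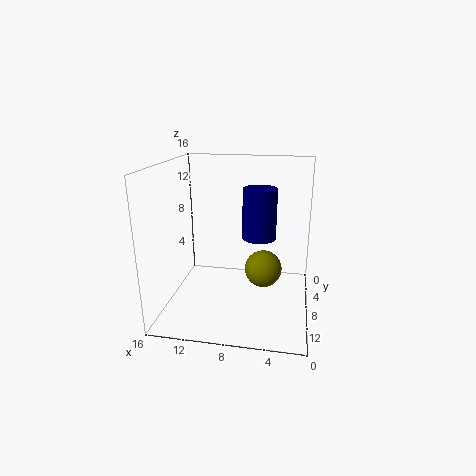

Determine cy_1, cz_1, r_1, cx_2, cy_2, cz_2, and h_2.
cy_1 = 9
cz_1 = 5
r_1 = 2
cx_2 = 6
cy_2 = 5
cz_2 = 7
h_2 = 6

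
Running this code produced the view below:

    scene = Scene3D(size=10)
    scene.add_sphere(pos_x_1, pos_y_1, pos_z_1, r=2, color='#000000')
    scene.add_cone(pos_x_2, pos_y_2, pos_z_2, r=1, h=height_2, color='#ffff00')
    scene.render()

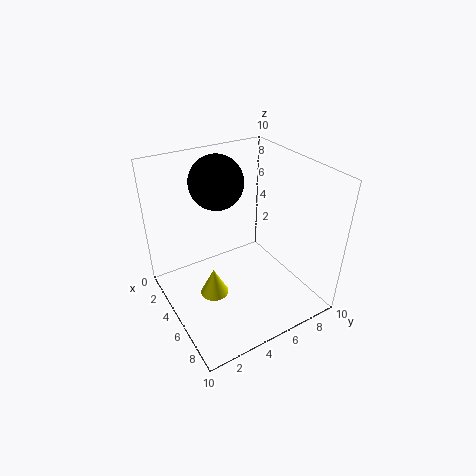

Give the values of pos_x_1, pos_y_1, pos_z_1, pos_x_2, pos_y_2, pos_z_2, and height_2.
pos_x_1 = 2
pos_y_1 = 5
pos_z_1 = 8
pos_x_2 = 5
pos_y_2 = 3
pos_z_2 = 1
height_2 = 2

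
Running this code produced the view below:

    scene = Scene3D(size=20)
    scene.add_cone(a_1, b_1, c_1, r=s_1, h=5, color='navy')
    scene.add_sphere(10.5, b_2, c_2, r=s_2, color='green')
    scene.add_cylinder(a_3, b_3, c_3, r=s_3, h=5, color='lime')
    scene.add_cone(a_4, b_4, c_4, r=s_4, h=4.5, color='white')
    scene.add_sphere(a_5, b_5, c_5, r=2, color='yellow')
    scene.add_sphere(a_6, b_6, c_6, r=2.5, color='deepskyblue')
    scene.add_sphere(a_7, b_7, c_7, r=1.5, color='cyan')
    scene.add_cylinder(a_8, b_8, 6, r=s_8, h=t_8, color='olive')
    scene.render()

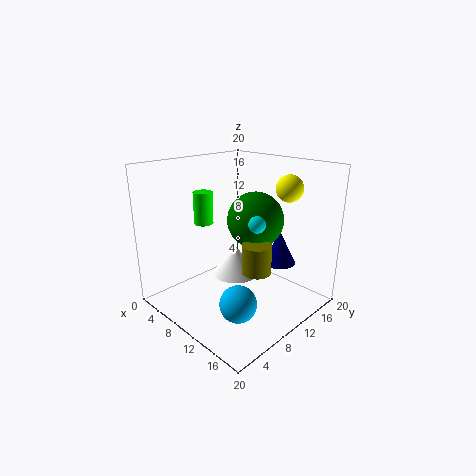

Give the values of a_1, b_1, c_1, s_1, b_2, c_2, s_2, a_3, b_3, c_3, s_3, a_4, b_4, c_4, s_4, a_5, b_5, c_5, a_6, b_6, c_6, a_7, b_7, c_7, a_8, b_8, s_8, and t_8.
a_1 = 12
b_1 = 17
c_1 = 4.5
s_1 = 2.5
b_2 = 13
c_2 = 12
s_2 = 4
a_3 = 2
b_3 = 10.5
c_3 = 10
s_3 = 1.5
a_4 = 7
b_4 = 12.5
c_4 = 2.5
s_4 = 3.5
a_5 = 12.5
b_5 = 18
c_5 = 16
a_6 = 13.5
b_6 = 6.5
c_6 = 2.5
a_7 = 12.5
b_7 = 11
c_7 = 12.5
a_8 = 13.5
b_8 = 10
s_8 = 2
t_8 = 4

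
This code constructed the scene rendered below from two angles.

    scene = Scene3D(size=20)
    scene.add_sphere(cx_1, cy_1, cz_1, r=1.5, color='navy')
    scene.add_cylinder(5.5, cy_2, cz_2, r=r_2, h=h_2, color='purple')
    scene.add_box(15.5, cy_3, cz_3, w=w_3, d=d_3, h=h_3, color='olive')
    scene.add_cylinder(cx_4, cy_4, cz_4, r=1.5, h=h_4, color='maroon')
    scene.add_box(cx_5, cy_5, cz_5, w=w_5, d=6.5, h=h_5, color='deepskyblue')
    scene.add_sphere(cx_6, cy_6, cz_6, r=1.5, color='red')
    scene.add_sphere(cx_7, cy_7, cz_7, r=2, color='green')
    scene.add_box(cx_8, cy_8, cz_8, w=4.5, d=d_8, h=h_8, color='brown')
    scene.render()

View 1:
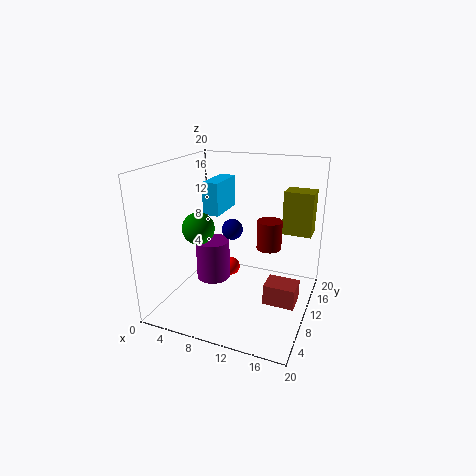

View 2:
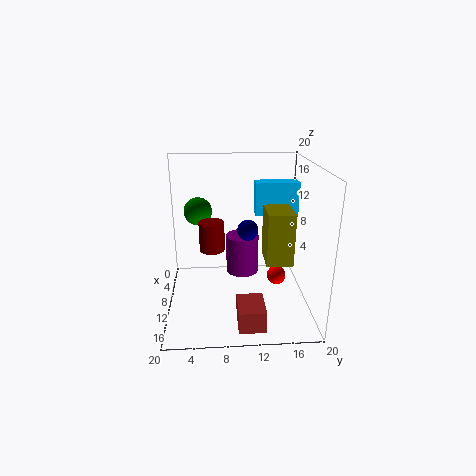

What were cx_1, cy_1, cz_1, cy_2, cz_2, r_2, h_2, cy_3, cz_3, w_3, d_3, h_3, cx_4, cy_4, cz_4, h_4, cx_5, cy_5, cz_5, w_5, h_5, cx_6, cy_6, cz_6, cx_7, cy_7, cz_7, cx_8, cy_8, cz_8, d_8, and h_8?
cx_1 = 8.5; cy_1 = 11.5; cz_1 = 10.5; cy_2 = 11; cz_2 = 2.5; r_2 = 2.5; h_2 = 6; cy_3 = 12.5; cz_3 = 10.5; w_3 = 4; d_3 = 3; h_3 = 6; cx_4 = 15.5; cy_4 = 6.5; cz_4 = 11; h_4 = 3.5; cx_5 = 3; cy_5 = 13; cz_5 = 11.5; w_5 = 2.5; h_5 = 5; cx_6 = 6; cy_6 = 16.5; cz_6 = 1.5; cx_7 = 7; cy_7 = 4.5; cz_7 = 13; cx_8 = 14; cy_8 = 9.5; cz_8 = 0.5; d_8 = 3.5; h_8 = 3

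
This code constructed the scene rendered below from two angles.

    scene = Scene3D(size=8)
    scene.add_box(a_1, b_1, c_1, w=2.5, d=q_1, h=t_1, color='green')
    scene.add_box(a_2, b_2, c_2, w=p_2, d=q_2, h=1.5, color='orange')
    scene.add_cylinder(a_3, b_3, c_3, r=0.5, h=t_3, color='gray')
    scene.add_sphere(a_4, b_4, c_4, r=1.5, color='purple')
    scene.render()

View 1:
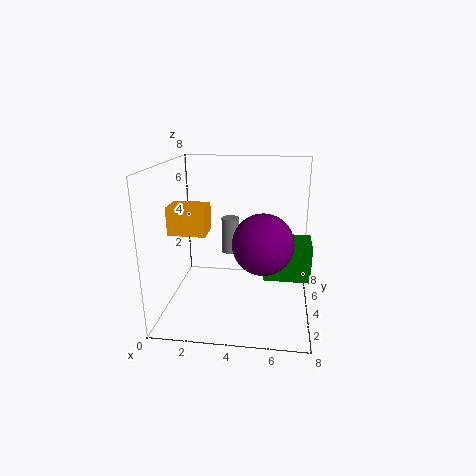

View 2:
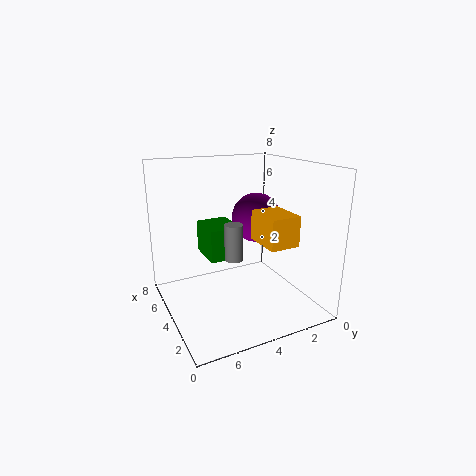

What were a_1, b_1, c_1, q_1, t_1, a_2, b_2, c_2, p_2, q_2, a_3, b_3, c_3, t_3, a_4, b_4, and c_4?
a_1 = 5.5; b_1 = 3; c_1 = 2; q_1 = 2; t_1 = 2; a_2 = 0.5; b_2 = 2.5; c_2 = 4.5; p_2 = 2; q_2 = 1.5; a_3 = 3.5; b_3 = 4.5; c_3 = 3; t_3 = 2; a_4 = 5.5; b_4 = 2; c_4 = 4.5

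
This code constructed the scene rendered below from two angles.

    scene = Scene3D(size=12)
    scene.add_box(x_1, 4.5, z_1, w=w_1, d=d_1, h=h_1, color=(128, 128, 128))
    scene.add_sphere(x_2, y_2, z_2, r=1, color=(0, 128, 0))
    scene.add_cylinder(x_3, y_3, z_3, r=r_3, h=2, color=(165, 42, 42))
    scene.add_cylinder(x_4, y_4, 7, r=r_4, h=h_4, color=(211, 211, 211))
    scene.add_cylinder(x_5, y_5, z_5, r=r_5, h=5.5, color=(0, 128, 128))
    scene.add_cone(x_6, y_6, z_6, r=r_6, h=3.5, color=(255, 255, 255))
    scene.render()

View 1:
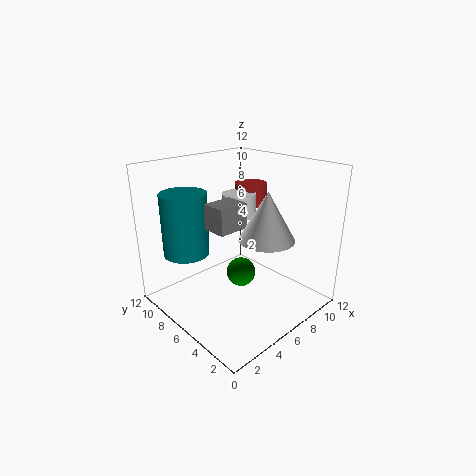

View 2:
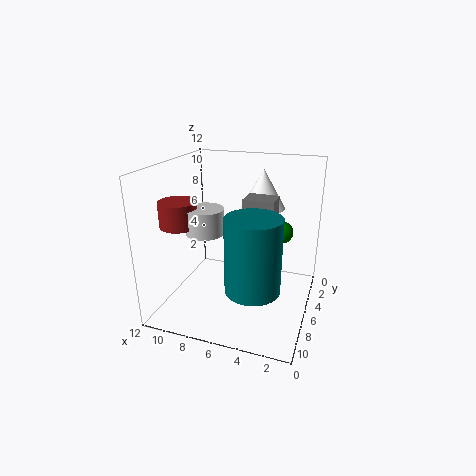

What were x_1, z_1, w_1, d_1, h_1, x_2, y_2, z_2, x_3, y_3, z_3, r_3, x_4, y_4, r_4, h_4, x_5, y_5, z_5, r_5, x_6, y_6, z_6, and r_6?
x_1 = 3, z_1 = 7.5, w_1 = 2.5, d_1 = 2, h_1 = 2, x_2 = 3, y_2 = 2.5, z_2 = 5.5, x_3 = 10, y_3 = 8.5, z_3 = 7.5, r_3 = 1.5, x_4 = 8, y_4 = 8, r_4 = 1.5, h_4 = 2, x_5 = 3.5, y_5 = 10, z_5 = 4, r_5 = 2, x_6 = 5, y_6 = 2, z_6 = 7.5, r_6 = 2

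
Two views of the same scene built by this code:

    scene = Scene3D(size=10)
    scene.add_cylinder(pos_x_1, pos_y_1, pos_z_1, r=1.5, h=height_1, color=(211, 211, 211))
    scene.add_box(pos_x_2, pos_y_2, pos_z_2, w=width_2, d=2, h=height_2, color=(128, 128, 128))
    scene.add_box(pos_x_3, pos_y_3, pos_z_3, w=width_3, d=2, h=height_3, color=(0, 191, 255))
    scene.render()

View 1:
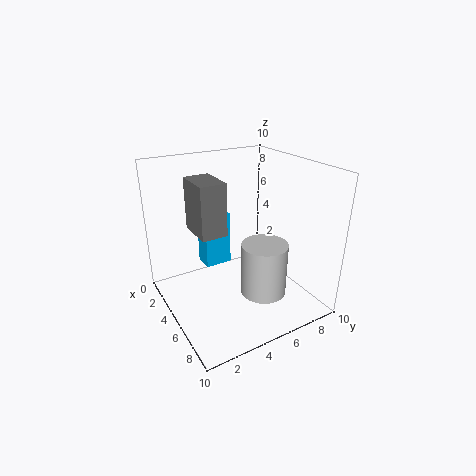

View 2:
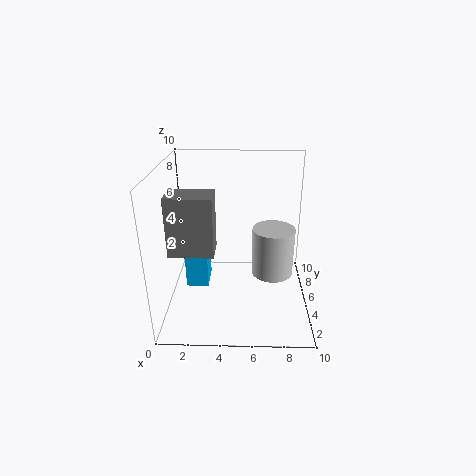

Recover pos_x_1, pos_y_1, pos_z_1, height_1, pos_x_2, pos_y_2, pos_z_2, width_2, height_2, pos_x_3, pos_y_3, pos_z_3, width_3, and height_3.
pos_x_1 = 7.5, pos_y_1 = 5.5, pos_z_1 = 2, height_1 = 3.5, pos_x_2 = 0.5, pos_y_2 = 3, pos_z_2 = 4.5, width_2 = 3, height_2 = 4, pos_x_3 = 1.5, pos_y_3 = 3.5, pos_z_3 = 2, width_3 = 1.5, height_3 = 4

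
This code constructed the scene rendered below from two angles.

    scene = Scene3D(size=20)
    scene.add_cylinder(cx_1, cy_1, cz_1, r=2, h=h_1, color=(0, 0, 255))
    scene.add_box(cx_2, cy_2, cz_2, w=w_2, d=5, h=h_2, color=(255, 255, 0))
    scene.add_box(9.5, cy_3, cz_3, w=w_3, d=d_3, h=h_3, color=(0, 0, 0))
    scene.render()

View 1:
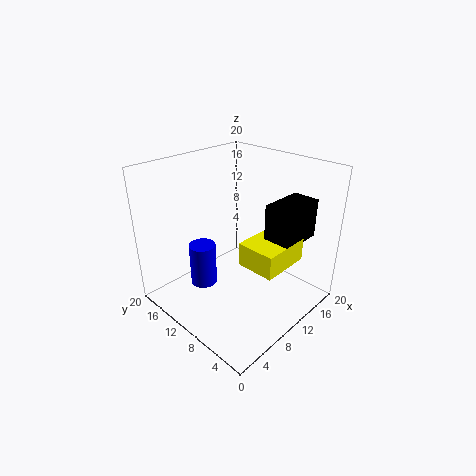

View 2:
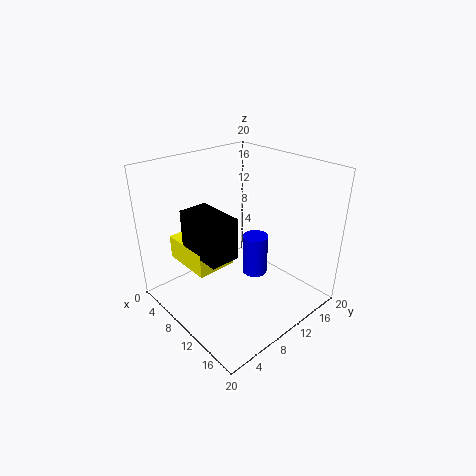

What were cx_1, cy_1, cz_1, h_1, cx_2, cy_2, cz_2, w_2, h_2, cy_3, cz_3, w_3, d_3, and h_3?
cx_1 = 8, cy_1 = 15.5, cz_1 = 1, h_1 = 6.5, cx_2 = 6.5, cy_2 = 1.5, cz_2 = 9, w_2 = 6.5, h_2 = 3, cy_3 = 1.5, cz_3 = 11.5, w_3 = 6, d_3 = 3.5, h_3 = 5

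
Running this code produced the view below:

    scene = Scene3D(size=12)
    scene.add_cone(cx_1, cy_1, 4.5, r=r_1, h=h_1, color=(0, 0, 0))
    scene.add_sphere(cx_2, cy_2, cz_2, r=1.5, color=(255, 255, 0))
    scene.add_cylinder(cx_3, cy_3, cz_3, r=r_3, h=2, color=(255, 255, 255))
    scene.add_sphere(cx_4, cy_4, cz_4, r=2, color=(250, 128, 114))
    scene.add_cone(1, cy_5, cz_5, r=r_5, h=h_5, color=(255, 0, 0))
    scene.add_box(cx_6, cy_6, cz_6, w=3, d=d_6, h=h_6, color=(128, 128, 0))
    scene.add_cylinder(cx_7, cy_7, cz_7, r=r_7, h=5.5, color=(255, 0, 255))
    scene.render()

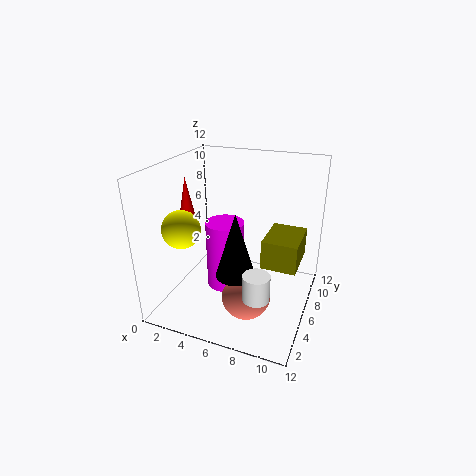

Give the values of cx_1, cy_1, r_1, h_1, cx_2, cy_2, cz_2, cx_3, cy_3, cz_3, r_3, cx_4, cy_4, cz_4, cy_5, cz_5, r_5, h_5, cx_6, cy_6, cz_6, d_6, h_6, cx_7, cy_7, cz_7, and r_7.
cx_1 = 7, cy_1 = 3, r_1 = 1.5, h_1 = 5, cx_2 = 2.5, cy_2 = 3, cz_2 = 7.5, cx_3 = 9, cy_3 = 2, cz_3 = 3.5, r_3 = 1, cx_4 = 7.5, cy_4 = 4, cz_4 = 2, cy_5 = 6.5, cz_5 = 5.5, r_5 = 1, h_5 = 5, cx_6 = 8, cy_6 = 6, cz_6 = 3.5, d_6 = 4, h_6 = 2.5, cx_7 = 5.5, cy_7 = 4.5, cz_7 = 2.5, r_7 = 1.5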